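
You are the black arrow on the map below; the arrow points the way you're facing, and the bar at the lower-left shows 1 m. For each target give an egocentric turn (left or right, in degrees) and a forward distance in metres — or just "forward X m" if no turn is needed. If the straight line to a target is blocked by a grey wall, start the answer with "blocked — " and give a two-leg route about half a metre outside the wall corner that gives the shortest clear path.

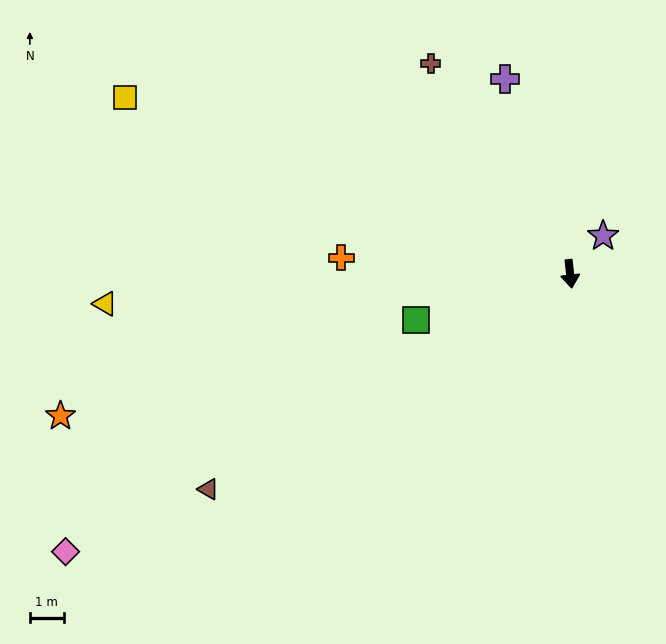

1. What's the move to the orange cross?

turn right 100°, forward 6.8 m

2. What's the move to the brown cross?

turn right 153°, forward 7.4 m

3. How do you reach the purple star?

turn left 133°, forward 1.5 m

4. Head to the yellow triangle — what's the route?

turn right 93°, forward 13.8 m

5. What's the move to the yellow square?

turn right 118°, forward 14.1 m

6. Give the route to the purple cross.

turn right 168°, forward 6.1 m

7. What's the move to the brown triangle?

turn right 66°, forward 12.4 m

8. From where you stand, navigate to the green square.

turn right 80°, forward 4.7 m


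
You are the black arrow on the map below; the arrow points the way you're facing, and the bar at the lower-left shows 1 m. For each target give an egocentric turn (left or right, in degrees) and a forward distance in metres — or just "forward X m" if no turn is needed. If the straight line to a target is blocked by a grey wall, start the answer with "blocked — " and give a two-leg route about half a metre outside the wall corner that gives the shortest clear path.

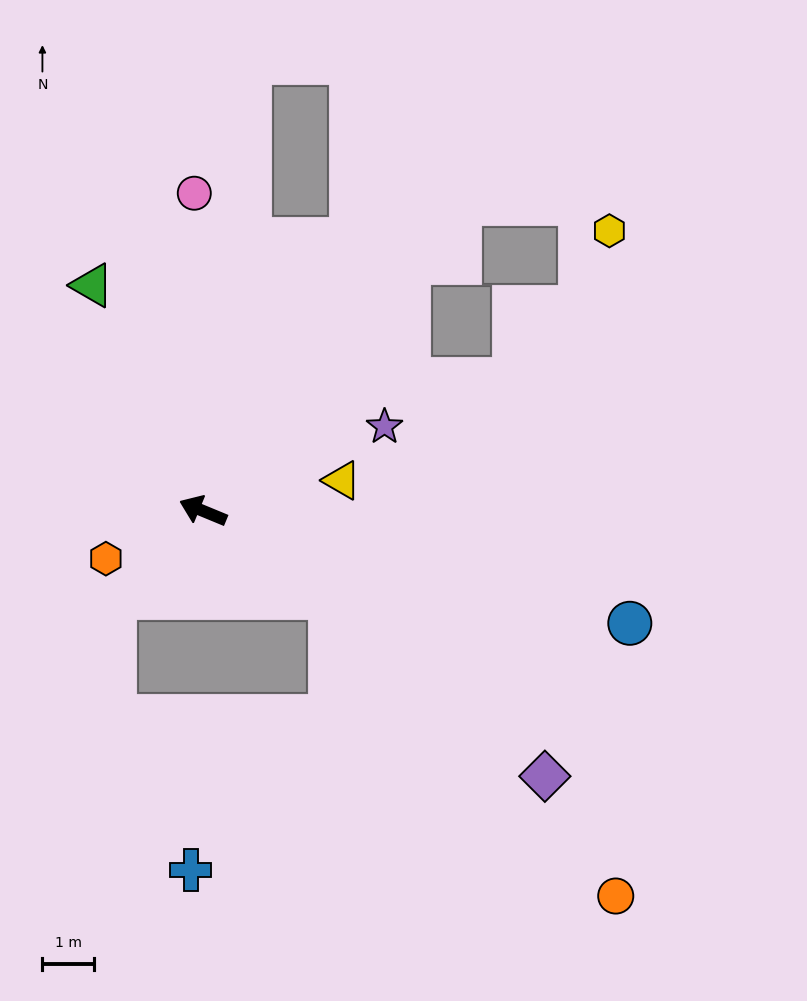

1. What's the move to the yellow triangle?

turn right 145°, forward 2.7 m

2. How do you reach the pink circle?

turn right 66°, forward 6.1 m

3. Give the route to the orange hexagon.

turn left 49°, forward 2.1 m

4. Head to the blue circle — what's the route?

turn right 172°, forward 8.5 m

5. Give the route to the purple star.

turn right 133°, forward 3.8 m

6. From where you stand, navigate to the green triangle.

turn right 41°, forward 4.8 m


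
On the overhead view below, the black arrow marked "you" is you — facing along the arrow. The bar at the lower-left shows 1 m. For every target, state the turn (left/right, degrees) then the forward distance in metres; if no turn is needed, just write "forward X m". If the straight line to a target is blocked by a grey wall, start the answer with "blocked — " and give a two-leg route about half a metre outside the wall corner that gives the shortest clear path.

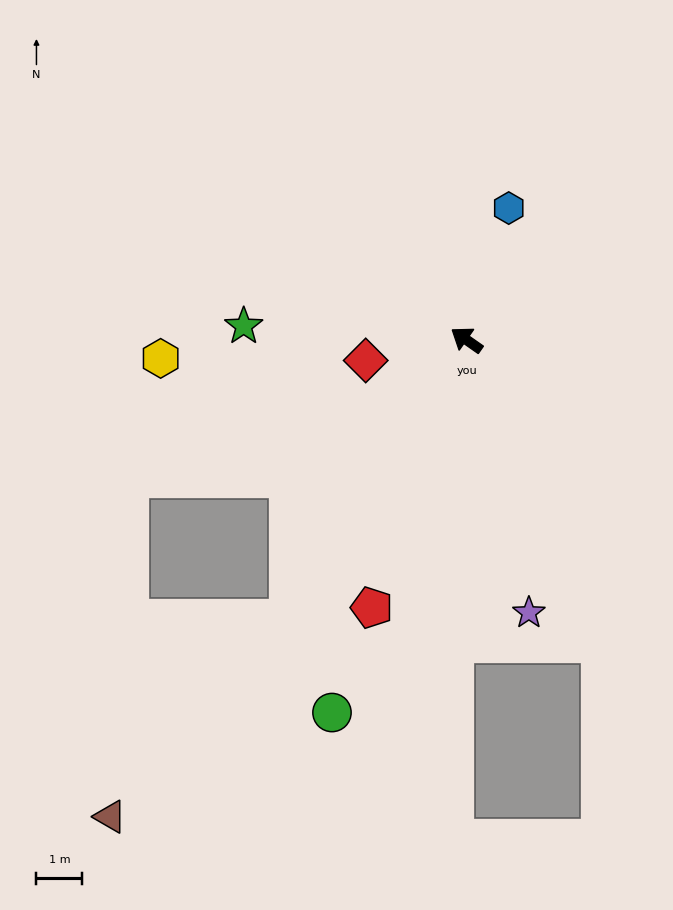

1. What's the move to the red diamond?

turn left 47°, forward 2.2 m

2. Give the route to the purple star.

turn left 138°, forward 6.1 m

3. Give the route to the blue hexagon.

turn right 73°, forward 3.0 m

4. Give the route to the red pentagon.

turn left 105°, forward 6.2 m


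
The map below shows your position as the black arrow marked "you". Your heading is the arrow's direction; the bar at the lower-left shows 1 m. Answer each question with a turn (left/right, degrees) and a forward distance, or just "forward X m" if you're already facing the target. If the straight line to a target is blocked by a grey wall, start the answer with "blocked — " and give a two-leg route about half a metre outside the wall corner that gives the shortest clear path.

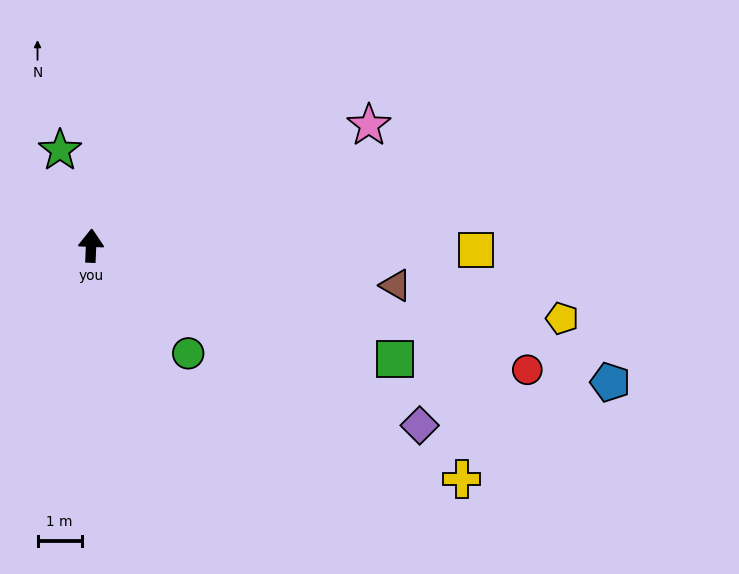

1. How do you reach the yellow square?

turn right 88°, forward 8.7 m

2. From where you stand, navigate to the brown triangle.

turn right 95°, forward 6.9 m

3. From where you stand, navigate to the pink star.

turn right 64°, forward 6.8 m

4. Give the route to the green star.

turn left 20°, forward 2.3 m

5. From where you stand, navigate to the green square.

turn right 108°, forward 7.3 m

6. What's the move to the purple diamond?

turn right 116°, forward 8.4 m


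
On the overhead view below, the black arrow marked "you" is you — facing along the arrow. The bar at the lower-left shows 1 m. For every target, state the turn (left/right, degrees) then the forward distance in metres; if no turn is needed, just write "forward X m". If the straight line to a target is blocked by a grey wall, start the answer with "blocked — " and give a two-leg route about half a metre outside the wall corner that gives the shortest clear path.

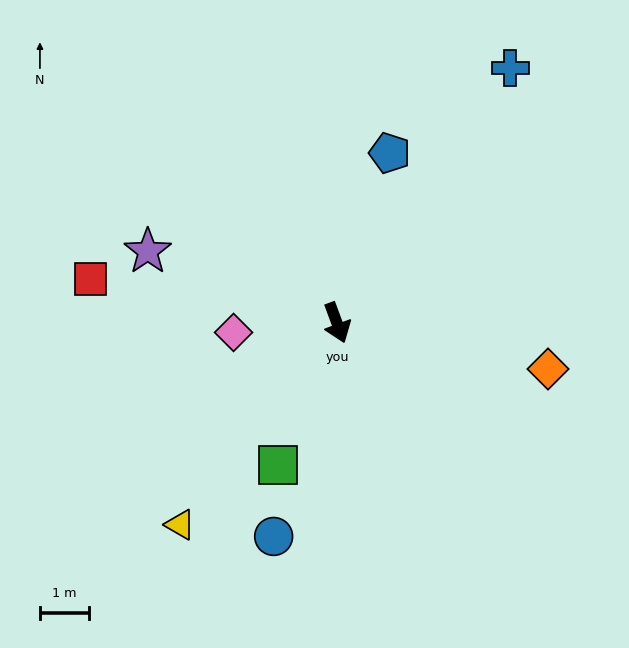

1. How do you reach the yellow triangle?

turn right 58°, forward 5.2 m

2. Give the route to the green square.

turn right 43°, forward 3.1 m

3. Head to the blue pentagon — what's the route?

turn left 142°, forward 3.6 m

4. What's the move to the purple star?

turn right 131°, forward 4.1 m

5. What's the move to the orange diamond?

turn left 57°, forward 4.4 m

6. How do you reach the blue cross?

turn left 125°, forward 6.2 m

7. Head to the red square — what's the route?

turn right 120°, forward 5.1 m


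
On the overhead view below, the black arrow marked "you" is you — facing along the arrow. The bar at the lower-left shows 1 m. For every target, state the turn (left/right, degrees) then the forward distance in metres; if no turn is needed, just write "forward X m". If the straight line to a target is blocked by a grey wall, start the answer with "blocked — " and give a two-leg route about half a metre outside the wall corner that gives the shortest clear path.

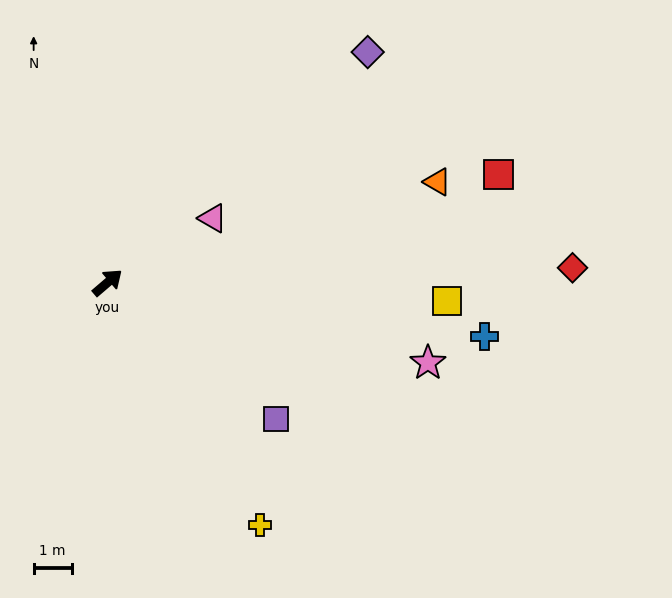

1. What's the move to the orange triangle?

turn right 24°, forward 9.1 m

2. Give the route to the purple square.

turn right 80°, forward 5.7 m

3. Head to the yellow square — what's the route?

turn right 44°, forward 9.0 m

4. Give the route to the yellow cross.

turn right 98°, forward 7.5 m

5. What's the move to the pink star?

turn right 55°, forward 8.7 m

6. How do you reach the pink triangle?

turn right 9°, forward 3.2 m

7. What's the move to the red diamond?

turn right 39°, forward 12.3 m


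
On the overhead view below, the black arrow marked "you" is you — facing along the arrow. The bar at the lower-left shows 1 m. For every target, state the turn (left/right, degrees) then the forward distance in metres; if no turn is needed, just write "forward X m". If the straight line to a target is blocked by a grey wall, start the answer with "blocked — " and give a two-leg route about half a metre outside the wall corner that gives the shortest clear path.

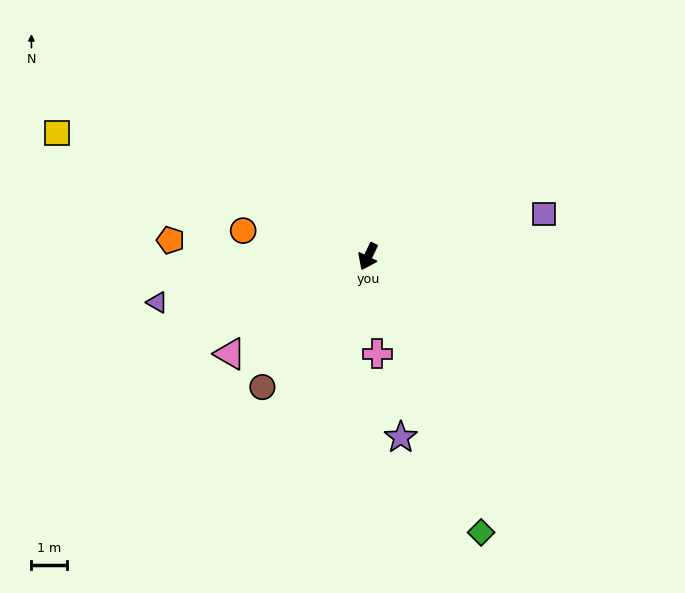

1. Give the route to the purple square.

turn left 129°, forward 5.1 m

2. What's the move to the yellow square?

turn right 86°, forward 9.4 m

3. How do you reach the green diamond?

turn left 48°, forward 8.4 m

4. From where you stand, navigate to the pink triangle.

turn right 29°, forward 4.7 m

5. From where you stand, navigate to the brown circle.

turn right 13°, forward 4.7 m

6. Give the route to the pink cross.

turn left 31°, forward 2.7 m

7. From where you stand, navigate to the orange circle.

turn right 76°, forward 3.6 m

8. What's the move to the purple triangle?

turn right 52°, forward 6.1 m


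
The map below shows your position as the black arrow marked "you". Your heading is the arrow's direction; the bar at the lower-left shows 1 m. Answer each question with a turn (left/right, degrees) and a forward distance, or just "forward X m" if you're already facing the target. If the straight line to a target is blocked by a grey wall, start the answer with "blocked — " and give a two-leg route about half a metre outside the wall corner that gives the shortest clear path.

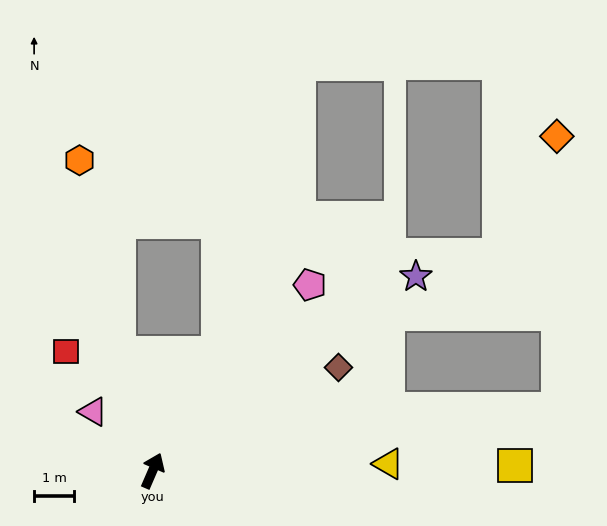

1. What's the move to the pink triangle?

turn left 69°, forward 2.1 m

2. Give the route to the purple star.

turn right 30°, forward 8.2 m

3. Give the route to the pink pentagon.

turn right 17°, forward 6.1 m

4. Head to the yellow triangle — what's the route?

turn right 65°, forward 5.9 m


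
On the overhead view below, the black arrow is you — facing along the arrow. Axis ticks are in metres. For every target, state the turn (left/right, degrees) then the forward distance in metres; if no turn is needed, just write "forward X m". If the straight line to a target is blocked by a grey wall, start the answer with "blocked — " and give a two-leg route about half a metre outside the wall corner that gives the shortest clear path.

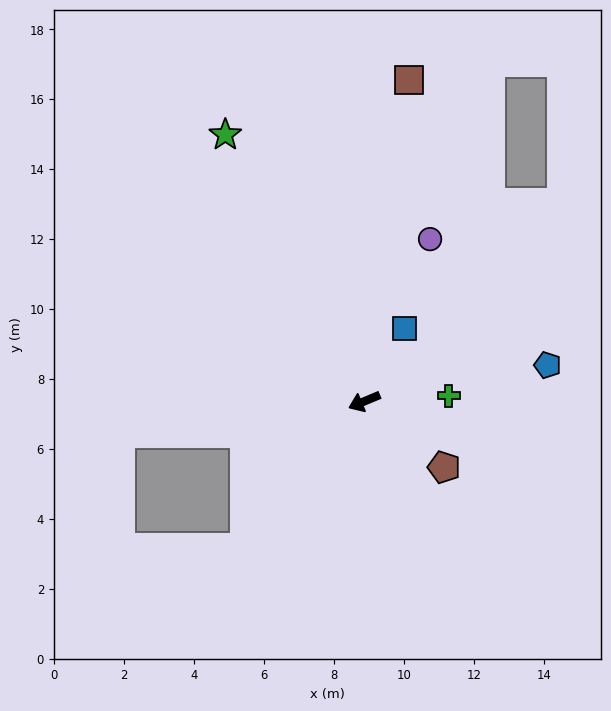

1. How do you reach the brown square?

turn right 121°, forward 9.3 m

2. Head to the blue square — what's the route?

turn right 142°, forward 2.4 m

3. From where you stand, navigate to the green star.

turn right 85°, forward 8.6 m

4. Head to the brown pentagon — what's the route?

turn left 118°, forward 3.0 m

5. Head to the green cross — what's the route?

turn left 161°, forward 2.4 m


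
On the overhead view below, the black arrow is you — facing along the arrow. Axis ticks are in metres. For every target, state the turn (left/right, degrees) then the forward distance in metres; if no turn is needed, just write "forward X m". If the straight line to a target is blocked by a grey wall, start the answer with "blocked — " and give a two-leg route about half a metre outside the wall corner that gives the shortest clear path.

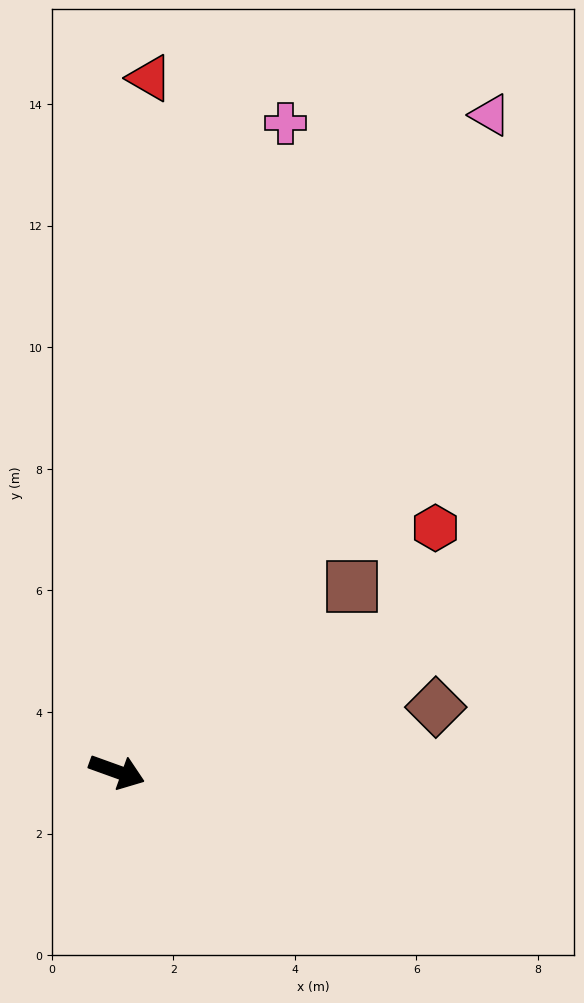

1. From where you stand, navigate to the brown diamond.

turn left 31°, forward 5.4 m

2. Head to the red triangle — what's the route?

turn left 107°, forward 11.4 m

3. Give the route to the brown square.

turn left 58°, forward 4.9 m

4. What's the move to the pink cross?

turn left 95°, forward 11.0 m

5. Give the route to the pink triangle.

turn left 80°, forward 12.4 m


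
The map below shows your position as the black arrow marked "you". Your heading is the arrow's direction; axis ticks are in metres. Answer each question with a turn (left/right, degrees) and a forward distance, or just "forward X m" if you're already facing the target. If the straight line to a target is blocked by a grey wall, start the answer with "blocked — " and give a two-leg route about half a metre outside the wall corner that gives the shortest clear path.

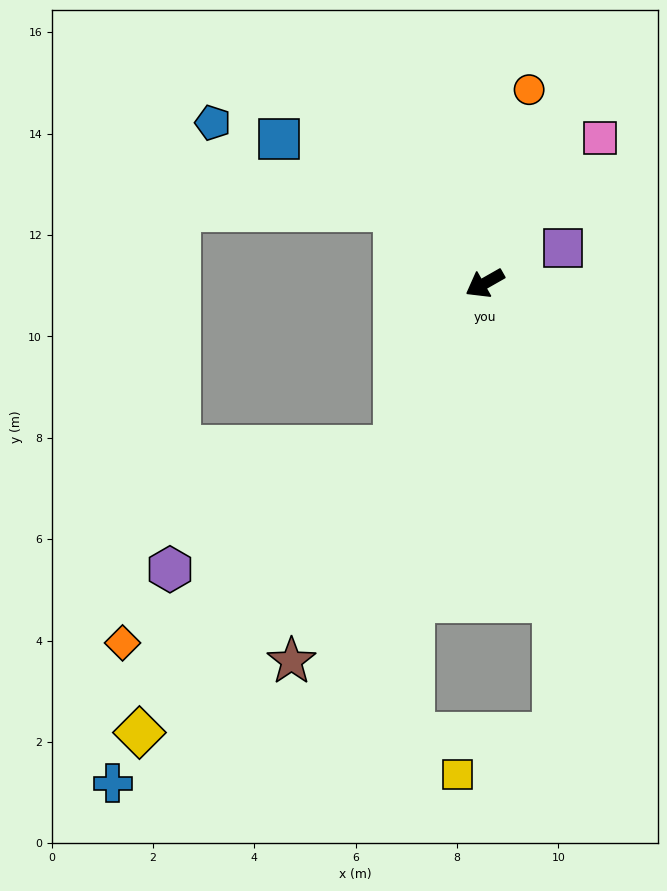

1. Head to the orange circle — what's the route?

turn right 133°, forward 3.9 m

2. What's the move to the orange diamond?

blocked — turn left 32°, forward 3.7 m, then turn right 26°, forward 6.6 m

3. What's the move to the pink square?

turn right 158°, forward 3.7 m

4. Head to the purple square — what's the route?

turn left 175°, forward 1.7 m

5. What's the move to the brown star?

turn left 33°, forward 8.4 m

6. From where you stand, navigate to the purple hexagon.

blocked — turn left 32°, forward 3.7 m, then turn right 33°, forward 5.1 m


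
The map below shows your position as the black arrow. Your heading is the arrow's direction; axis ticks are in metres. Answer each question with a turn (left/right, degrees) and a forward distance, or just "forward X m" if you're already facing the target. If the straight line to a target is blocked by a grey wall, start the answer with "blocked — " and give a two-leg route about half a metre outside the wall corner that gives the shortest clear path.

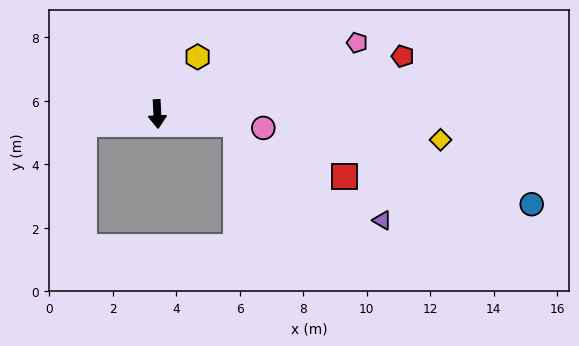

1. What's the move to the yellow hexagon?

turn left 142°, forward 2.2 m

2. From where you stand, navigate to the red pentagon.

turn left 100°, forward 7.9 m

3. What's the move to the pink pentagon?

turn left 107°, forward 6.7 m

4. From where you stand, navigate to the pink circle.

turn left 80°, forward 3.4 m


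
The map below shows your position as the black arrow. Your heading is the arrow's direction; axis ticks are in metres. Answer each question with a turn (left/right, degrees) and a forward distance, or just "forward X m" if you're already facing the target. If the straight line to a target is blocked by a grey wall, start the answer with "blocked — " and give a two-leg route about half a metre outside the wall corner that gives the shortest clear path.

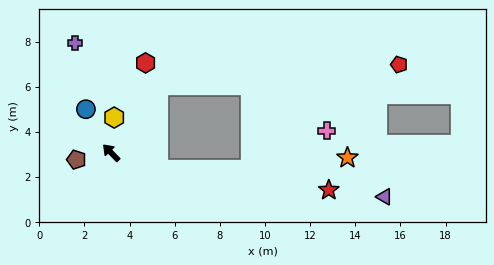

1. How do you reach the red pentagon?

blocked — turn right 80°, forward 3.6 m, then turn right 49°, forward 10.7 m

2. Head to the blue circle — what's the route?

turn right 14°, forward 2.2 m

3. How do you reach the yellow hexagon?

turn right 49°, forward 1.6 m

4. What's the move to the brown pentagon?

turn left 57°, forward 1.6 m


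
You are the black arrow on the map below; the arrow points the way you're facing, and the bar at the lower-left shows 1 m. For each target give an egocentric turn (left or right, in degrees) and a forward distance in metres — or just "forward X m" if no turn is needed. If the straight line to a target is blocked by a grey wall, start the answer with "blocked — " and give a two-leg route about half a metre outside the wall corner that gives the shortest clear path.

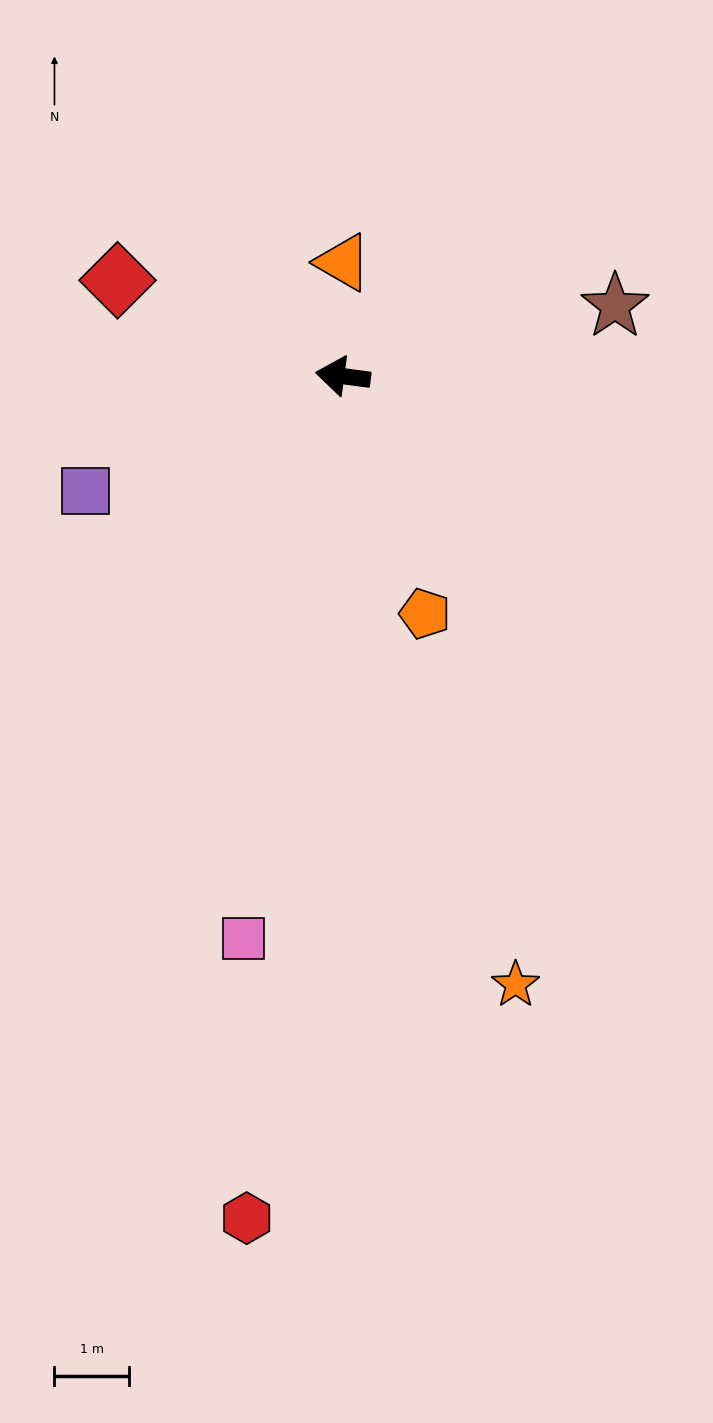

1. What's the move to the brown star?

turn right 158°, forward 3.8 m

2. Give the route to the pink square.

turn left 88°, forward 7.7 m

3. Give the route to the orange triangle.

turn right 82°, forward 1.5 m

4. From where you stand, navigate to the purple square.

turn left 32°, forward 3.8 m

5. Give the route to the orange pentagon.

turn left 117°, forward 3.4 m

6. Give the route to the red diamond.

turn right 16°, forward 3.3 m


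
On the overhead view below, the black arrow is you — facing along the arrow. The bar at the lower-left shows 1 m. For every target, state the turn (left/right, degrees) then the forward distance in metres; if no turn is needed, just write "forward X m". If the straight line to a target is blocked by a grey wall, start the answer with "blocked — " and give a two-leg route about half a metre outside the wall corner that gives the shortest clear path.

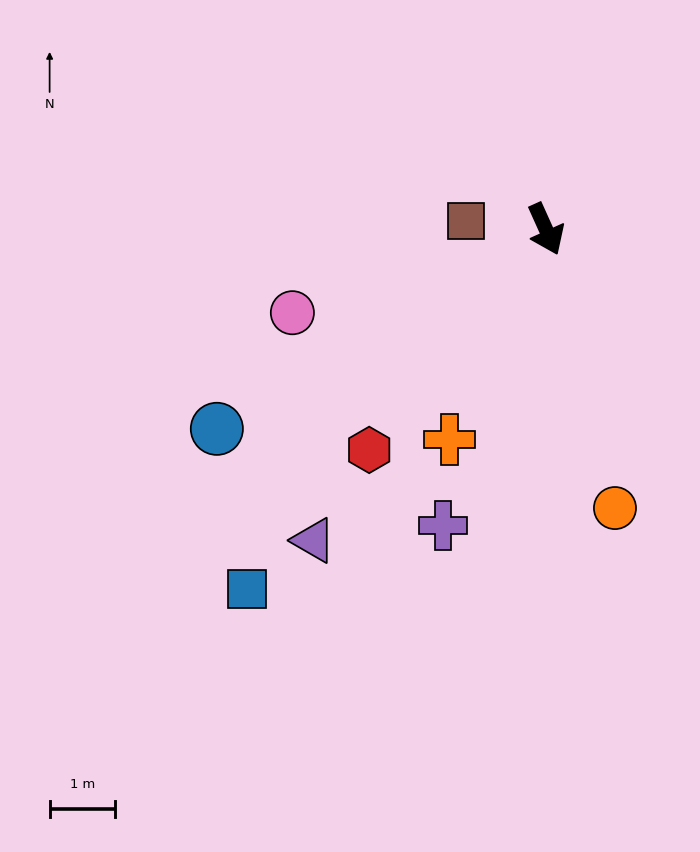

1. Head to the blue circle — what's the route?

turn right 83°, forward 5.9 m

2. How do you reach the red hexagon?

turn right 63°, forward 4.3 m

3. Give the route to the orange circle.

turn right 10°, forward 4.4 m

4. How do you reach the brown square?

turn right 120°, forward 1.2 m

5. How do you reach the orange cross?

turn right 49°, forward 3.5 m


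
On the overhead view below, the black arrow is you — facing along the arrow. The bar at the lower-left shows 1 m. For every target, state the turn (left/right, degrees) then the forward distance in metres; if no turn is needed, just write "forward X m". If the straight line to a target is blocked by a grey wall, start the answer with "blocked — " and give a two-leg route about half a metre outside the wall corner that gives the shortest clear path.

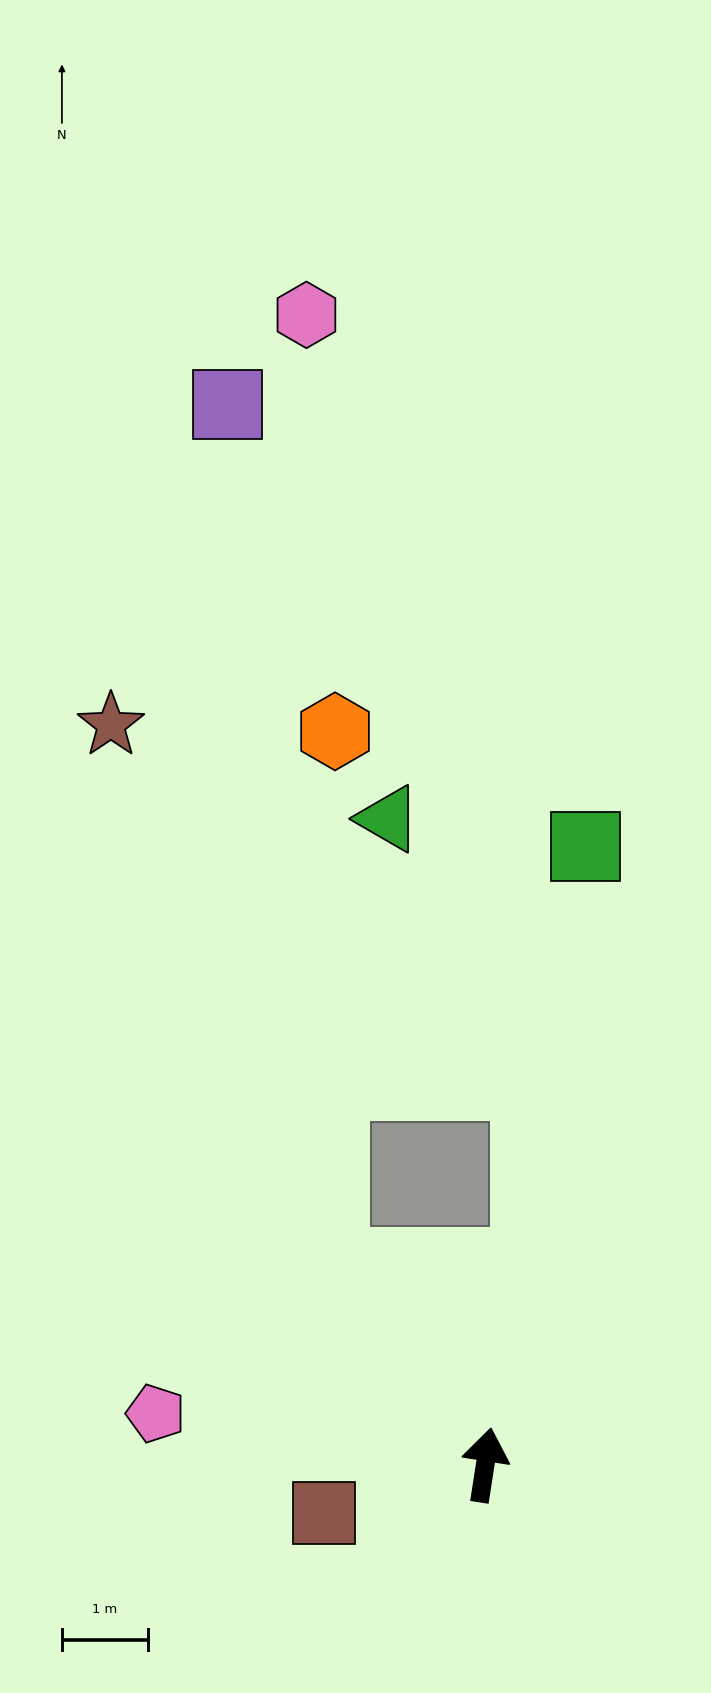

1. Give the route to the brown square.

turn left 115°, forward 2.0 m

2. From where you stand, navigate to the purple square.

blocked — turn left 46°, forward 2.9 m, then turn right 30°, forward 10.1 m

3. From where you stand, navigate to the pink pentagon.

turn left 90°, forward 3.9 m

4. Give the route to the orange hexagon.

blocked — turn left 46°, forward 2.9 m, then turn right 37°, forward 6.2 m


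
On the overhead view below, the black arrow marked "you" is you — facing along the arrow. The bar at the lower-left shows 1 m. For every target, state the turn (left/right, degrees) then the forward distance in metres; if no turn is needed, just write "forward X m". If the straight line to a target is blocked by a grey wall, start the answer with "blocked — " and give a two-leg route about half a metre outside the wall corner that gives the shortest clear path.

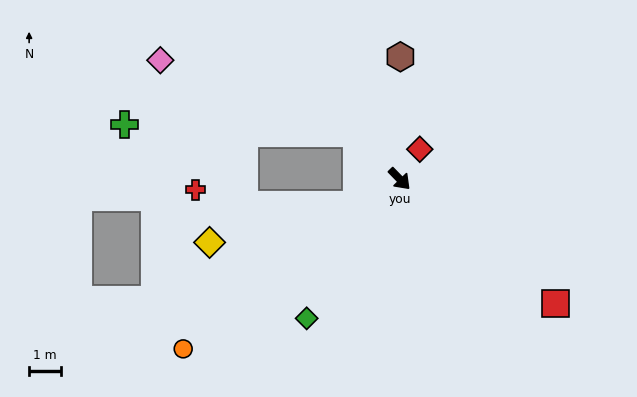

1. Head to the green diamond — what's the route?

turn right 78°, forward 5.2 m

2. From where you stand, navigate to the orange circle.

turn right 96°, forward 8.5 m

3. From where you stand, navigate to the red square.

turn left 7°, forward 6.2 m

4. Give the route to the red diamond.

turn left 102°, forward 1.1 m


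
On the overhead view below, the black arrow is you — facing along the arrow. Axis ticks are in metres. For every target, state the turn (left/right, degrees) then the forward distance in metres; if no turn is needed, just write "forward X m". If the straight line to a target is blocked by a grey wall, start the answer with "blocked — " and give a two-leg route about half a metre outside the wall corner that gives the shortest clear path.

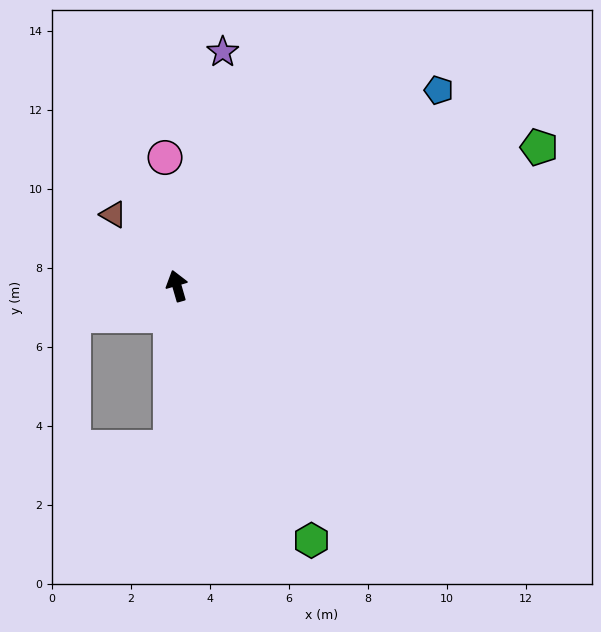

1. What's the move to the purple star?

turn right 27°, forward 6.0 m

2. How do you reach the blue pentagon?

turn right 69°, forward 8.3 m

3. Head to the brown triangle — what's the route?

turn left 26°, forward 2.4 m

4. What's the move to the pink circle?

turn right 11°, forward 3.3 m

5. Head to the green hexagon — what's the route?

turn right 168°, forward 7.3 m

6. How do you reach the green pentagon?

turn right 85°, forward 9.8 m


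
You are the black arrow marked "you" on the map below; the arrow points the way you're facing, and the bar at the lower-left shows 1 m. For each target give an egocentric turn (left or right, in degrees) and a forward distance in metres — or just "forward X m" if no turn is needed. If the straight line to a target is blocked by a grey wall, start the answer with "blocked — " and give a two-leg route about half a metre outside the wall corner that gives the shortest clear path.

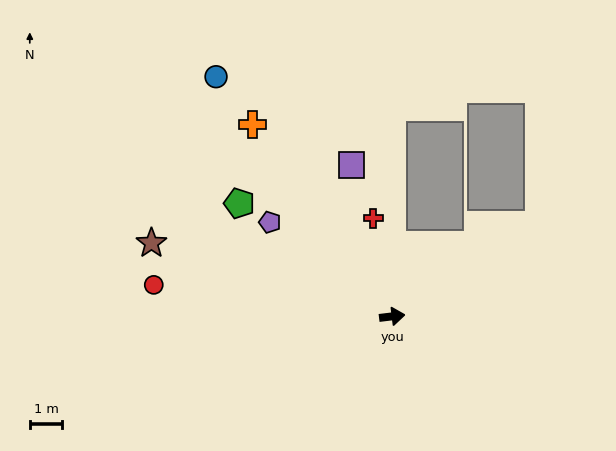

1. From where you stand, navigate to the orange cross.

turn left 119°, forward 7.3 m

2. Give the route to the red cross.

turn left 94°, forward 3.1 m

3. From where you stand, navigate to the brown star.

turn left 156°, forward 7.7 m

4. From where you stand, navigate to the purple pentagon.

turn left 136°, forward 4.7 m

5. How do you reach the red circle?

turn left 166°, forward 7.4 m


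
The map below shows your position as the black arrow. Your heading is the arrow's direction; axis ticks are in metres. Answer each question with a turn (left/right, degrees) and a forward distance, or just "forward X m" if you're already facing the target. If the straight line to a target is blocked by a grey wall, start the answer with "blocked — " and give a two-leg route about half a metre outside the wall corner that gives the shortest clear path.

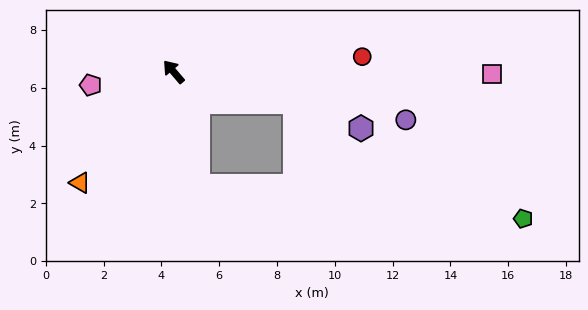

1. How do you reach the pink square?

turn right 131°, forward 11.0 m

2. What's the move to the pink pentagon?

turn left 59°, forward 2.9 m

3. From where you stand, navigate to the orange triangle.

turn left 99°, forward 5.0 m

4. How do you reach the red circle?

turn right 126°, forward 6.5 m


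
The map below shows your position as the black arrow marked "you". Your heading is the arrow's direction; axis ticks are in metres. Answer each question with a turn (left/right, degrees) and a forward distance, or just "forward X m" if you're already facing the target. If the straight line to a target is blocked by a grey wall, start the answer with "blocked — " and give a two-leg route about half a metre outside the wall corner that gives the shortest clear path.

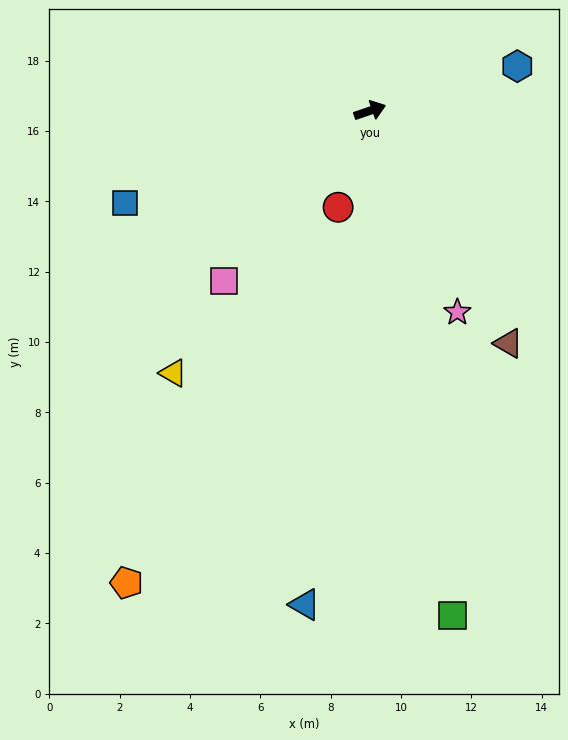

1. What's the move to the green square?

turn right 100°, forward 14.5 m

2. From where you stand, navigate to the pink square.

turn right 149°, forward 6.4 m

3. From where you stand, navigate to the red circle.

turn right 127°, forward 2.9 m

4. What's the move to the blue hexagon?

turn right 2°, forward 4.4 m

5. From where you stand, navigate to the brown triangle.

turn right 78°, forward 7.7 m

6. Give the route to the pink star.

turn right 85°, forward 6.2 m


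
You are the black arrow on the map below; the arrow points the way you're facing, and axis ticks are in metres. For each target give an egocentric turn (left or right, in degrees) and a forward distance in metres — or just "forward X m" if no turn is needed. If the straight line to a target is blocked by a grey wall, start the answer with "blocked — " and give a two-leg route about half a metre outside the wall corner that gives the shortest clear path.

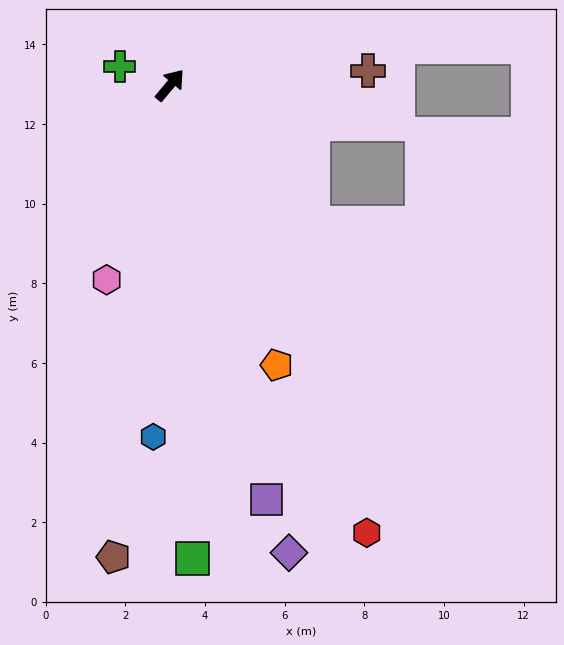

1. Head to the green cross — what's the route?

turn left 109°, forward 1.3 m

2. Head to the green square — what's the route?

turn right 137°, forward 11.9 m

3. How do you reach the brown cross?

turn right 46°, forward 5.0 m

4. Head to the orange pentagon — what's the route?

turn right 119°, forward 7.5 m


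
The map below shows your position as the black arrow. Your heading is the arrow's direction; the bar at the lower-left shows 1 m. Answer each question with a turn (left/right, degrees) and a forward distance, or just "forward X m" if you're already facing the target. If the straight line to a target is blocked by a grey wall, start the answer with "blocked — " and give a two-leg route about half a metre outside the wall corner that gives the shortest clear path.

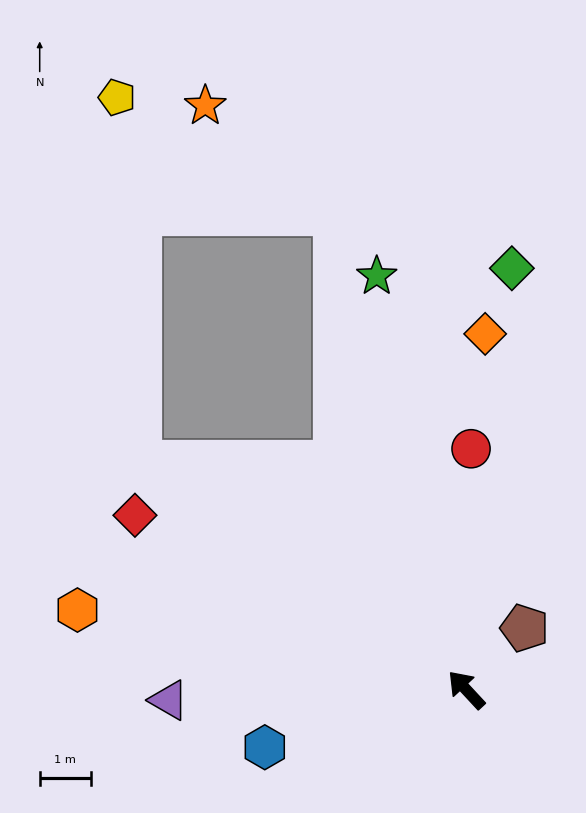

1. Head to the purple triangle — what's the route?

turn left 49°, forward 5.8 m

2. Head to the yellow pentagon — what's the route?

blocked — turn left 12°, forward 7.8 m, then turn right 51°, forward 7.2 m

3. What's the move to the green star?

turn right 31°, forward 8.3 m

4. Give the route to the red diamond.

turn left 19°, forward 7.3 m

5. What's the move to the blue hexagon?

turn left 63°, forward 4.1 m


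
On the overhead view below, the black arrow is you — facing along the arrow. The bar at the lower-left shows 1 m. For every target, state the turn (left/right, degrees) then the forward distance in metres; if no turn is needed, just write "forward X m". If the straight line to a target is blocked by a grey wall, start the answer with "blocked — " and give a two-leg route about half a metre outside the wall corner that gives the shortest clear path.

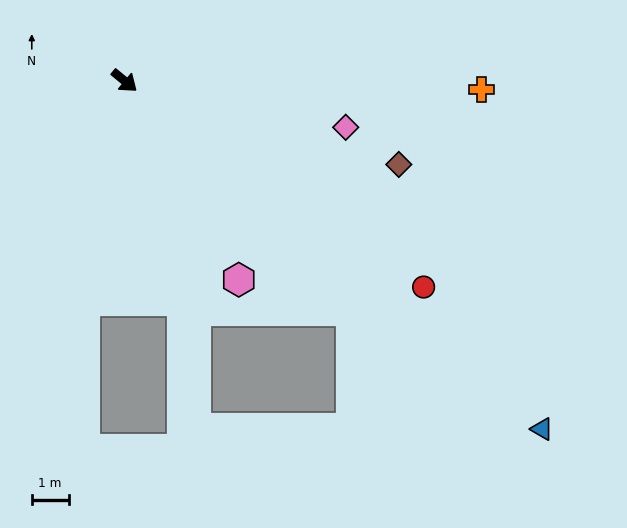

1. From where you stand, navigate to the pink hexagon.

turn right 21°, forward 6.2 m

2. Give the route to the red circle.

turn left 5°, forward 9.9 m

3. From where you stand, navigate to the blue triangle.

forward 14.8 m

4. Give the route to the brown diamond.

turn left 23°, forward 7.8 m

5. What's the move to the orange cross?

turn left 38°, forward 9.7 m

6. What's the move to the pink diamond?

turn left 28°, forward 6.1 m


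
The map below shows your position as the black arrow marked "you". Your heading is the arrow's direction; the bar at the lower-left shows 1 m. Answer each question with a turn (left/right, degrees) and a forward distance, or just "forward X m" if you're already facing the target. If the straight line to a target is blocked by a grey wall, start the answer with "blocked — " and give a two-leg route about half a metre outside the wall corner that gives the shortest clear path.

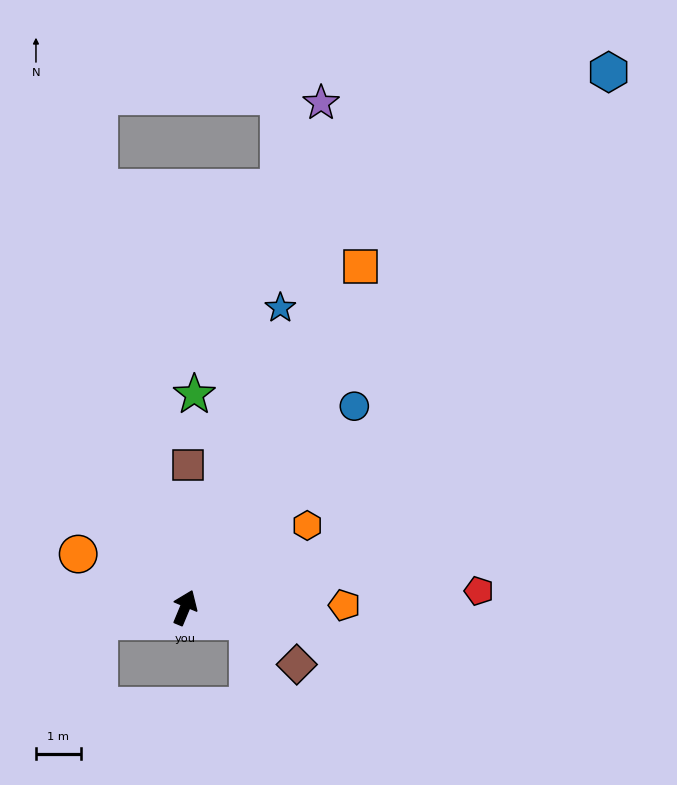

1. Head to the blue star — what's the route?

turn left 5°, forward 7.0 m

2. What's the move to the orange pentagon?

turn right 67°, forward 3.6 m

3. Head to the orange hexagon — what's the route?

turn right 34°, forward 3.3 m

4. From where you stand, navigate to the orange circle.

turn left 86°, forward 2.7 m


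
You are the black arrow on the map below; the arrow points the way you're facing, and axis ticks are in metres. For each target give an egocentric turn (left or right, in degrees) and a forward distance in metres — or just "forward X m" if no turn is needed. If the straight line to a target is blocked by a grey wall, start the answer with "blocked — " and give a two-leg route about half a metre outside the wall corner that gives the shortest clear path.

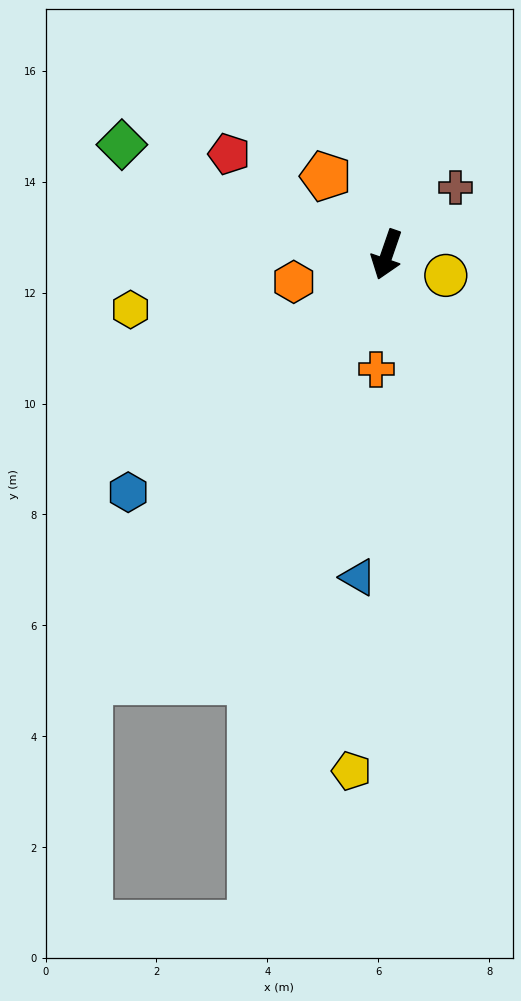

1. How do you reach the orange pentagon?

turn right 123°, forward 1.8 m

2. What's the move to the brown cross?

turn left 153°, forward 1.7 m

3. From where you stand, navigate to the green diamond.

turn right 93°, forward 5.2 m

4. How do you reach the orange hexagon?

turn right 55°, forward 1.7 m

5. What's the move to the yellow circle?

turn left 90°, forward 1.1 m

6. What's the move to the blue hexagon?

turn right 28°, forward 6.3 m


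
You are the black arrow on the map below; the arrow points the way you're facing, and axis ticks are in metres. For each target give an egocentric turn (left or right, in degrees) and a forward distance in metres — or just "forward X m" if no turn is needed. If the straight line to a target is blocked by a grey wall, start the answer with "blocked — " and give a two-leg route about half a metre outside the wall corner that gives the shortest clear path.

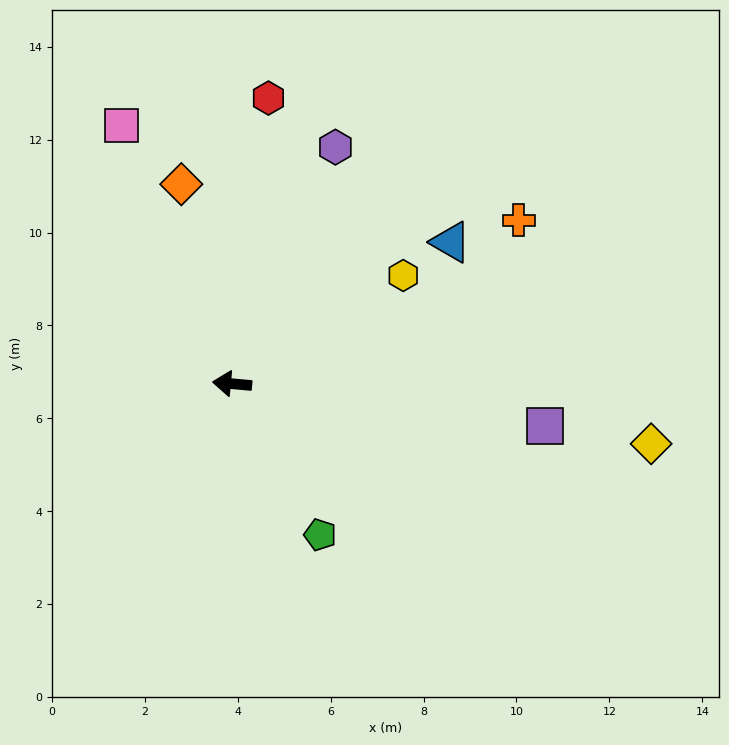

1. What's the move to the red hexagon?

turn right 92°, forward 6.2 m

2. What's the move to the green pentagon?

turn left 125°, forward 3.8 m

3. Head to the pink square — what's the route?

turn right 62°, forward 6.0 m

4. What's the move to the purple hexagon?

turn right 108°, forward 5.6 m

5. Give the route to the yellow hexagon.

turn right 142°, forward 4.4 m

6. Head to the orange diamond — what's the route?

turn right 71°, forward 4.4 m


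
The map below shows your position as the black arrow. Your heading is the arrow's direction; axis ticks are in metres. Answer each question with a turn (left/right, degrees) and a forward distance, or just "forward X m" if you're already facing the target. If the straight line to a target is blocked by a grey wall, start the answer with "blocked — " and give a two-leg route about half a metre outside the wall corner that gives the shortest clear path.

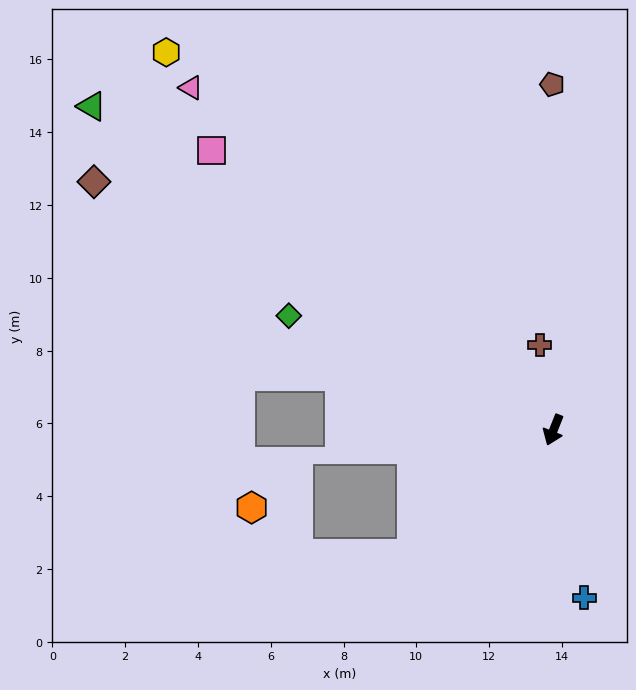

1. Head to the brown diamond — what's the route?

turn right 97°, forward 14.4 m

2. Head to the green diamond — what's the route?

turn right 92°, forward 7.9 m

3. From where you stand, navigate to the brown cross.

turn right 149°, forward 2.4 m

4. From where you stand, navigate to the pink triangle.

turn right 112°, forward 13.7 m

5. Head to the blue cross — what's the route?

turn left 32°, forward 4.7 m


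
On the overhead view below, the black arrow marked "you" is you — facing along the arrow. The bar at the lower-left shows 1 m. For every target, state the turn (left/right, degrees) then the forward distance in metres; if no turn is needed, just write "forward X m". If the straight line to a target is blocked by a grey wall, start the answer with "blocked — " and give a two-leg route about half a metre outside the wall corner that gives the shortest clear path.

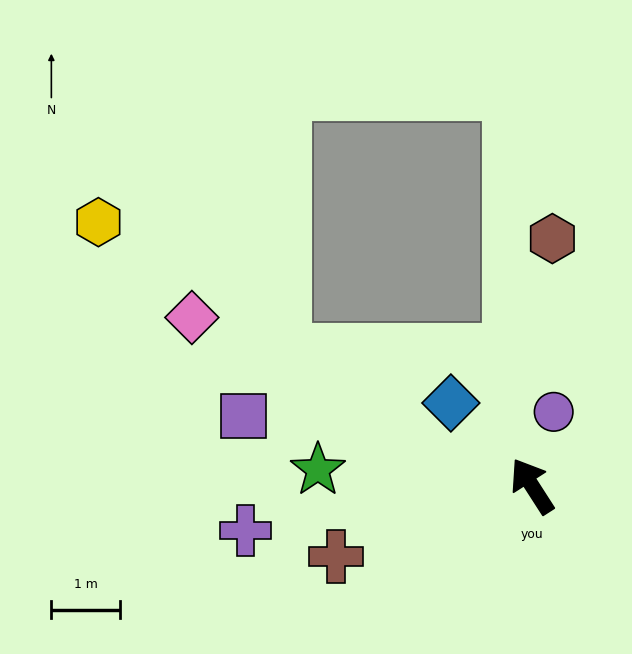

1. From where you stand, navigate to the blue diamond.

turn left 12°, forward 1.7 m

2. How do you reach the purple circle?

turn right 49°, forward 1.1 m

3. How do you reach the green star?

turn left 53°, forward 3.1 m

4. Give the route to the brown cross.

turn left 77°, forward 3.0 m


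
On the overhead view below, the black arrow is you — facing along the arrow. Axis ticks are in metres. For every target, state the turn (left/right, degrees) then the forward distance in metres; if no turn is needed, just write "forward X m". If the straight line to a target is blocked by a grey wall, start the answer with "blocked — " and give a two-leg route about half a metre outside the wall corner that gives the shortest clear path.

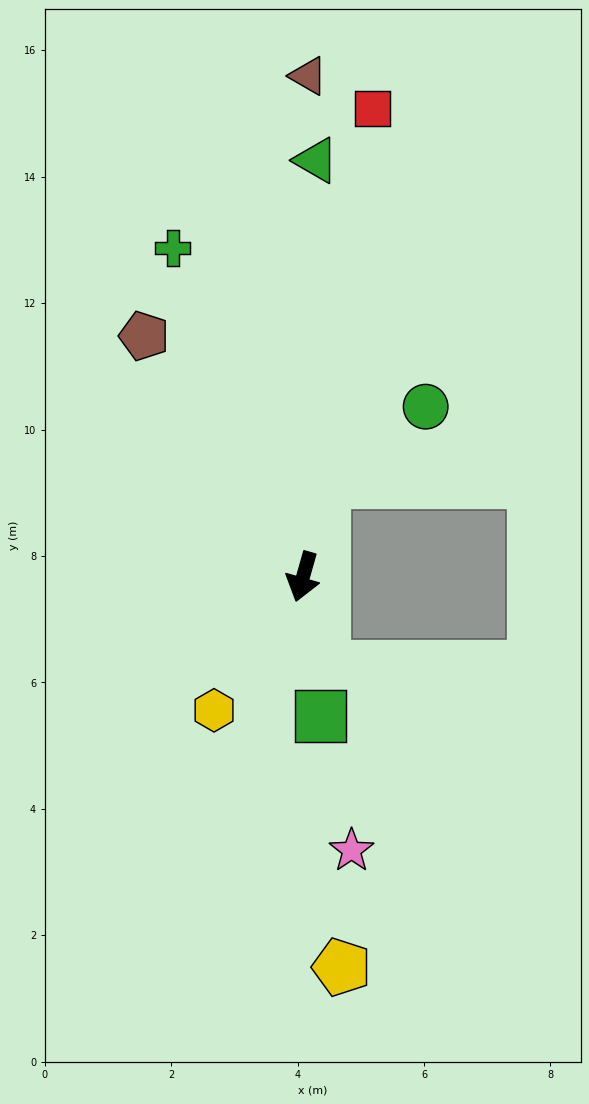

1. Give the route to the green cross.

turn right 143°, forward 5.6 m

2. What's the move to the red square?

turn right 173°, forward 7.5 m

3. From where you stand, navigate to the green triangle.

turn right 166°, forward 6.6 m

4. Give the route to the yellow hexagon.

turn right 18°, forward 2.5 m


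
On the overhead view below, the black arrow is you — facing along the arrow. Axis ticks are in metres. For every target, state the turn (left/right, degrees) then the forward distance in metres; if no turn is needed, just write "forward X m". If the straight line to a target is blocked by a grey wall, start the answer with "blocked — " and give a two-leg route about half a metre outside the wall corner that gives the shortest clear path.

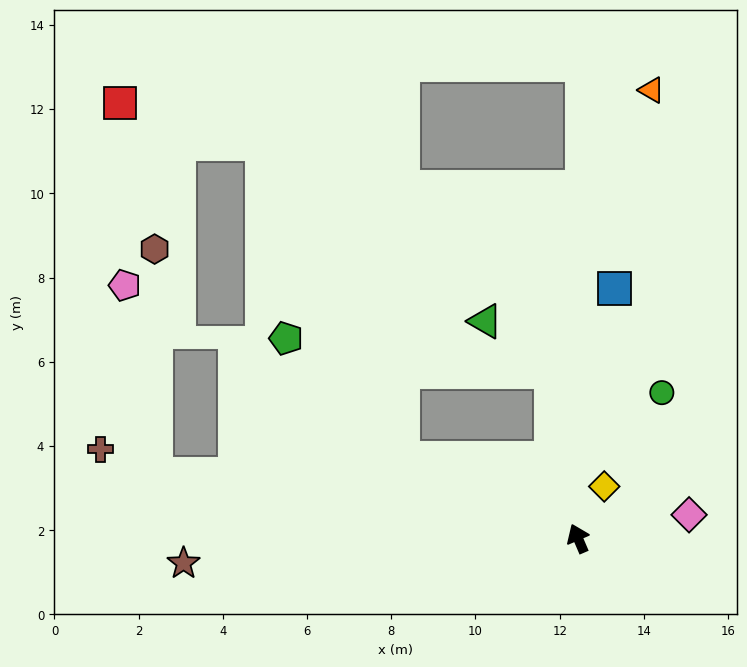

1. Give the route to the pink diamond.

turn right 101°, forward 2.7 m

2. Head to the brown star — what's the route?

turn left 70°, forward 9.4 m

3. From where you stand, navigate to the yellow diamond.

turn right 50°, forward 1.4 m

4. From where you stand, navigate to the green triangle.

blocked — turn right 14°, forward 4.0 m, then turn left 44°, forward 2.0 m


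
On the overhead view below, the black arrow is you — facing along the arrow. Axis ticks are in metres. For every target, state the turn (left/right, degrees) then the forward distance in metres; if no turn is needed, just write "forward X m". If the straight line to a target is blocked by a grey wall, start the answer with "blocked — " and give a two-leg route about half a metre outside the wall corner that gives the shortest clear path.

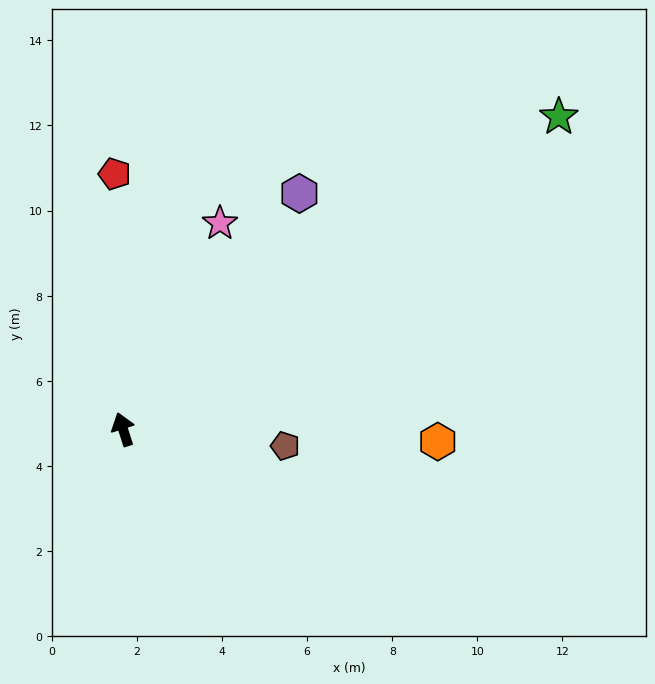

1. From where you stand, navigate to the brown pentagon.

turn right 114°, forward 3.8 m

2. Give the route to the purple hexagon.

turn right 54°, forward 6.9 m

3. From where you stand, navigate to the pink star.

turn right 43°, forward 5.3 m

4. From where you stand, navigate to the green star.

turn right 72°, forward 12.6 m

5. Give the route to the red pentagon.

turn right 16°, forward 6.0 m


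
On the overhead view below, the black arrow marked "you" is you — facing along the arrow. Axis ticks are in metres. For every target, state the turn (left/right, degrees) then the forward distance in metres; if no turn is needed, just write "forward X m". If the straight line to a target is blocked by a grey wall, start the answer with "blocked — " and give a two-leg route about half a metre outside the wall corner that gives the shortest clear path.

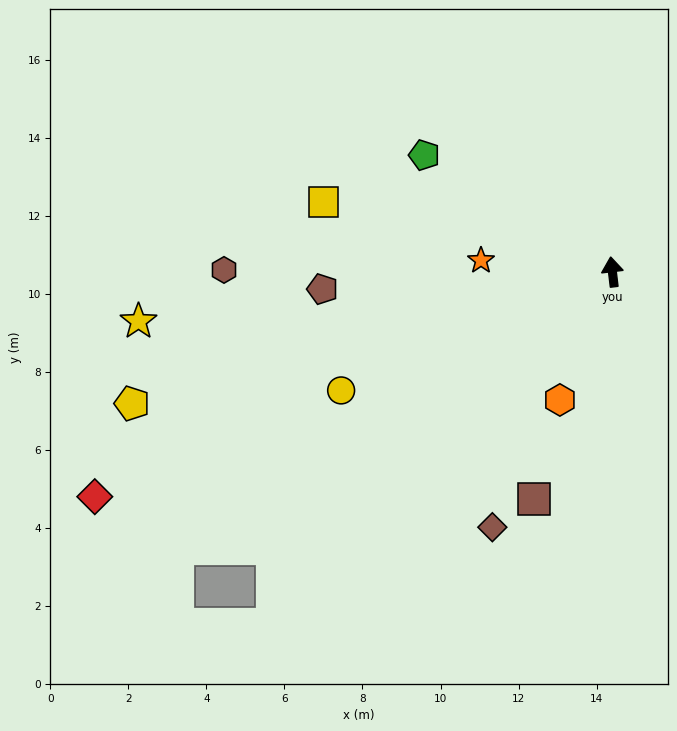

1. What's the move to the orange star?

turn left 78°, forward 3.4 m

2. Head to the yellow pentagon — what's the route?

turn left 99°, forward 12.8 m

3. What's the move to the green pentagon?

turn left 51°, forward 5.7 m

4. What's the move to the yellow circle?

turn left 107°, forward 7.6 m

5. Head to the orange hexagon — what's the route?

turn left 151°, forward 3.5 m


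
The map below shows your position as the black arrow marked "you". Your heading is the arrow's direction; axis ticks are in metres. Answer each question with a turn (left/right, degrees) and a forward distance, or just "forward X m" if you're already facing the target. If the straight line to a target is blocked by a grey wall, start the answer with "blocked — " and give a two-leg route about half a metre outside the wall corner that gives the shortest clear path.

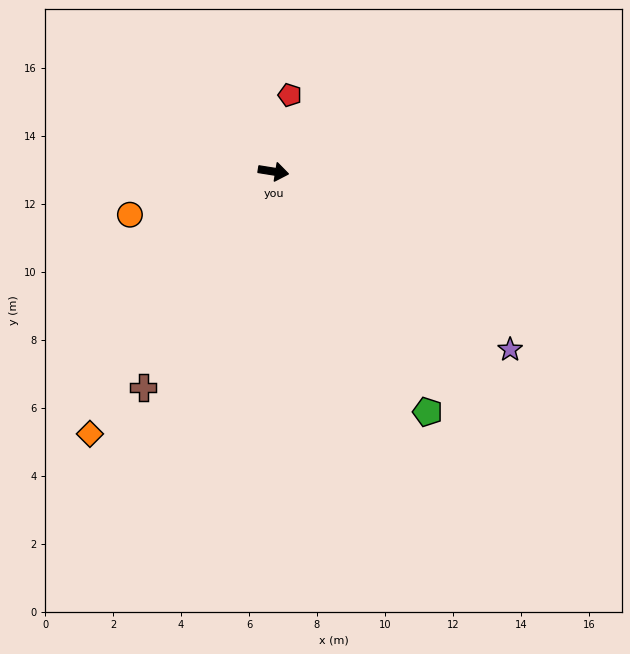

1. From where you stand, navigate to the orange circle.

turn right 154°, forward 4.4 m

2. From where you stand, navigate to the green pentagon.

turn right 48°, forward 8.4 m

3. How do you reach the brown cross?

turn right 112°, forward 7.4 m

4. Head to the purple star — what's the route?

turn right 28°, forward 8.7 m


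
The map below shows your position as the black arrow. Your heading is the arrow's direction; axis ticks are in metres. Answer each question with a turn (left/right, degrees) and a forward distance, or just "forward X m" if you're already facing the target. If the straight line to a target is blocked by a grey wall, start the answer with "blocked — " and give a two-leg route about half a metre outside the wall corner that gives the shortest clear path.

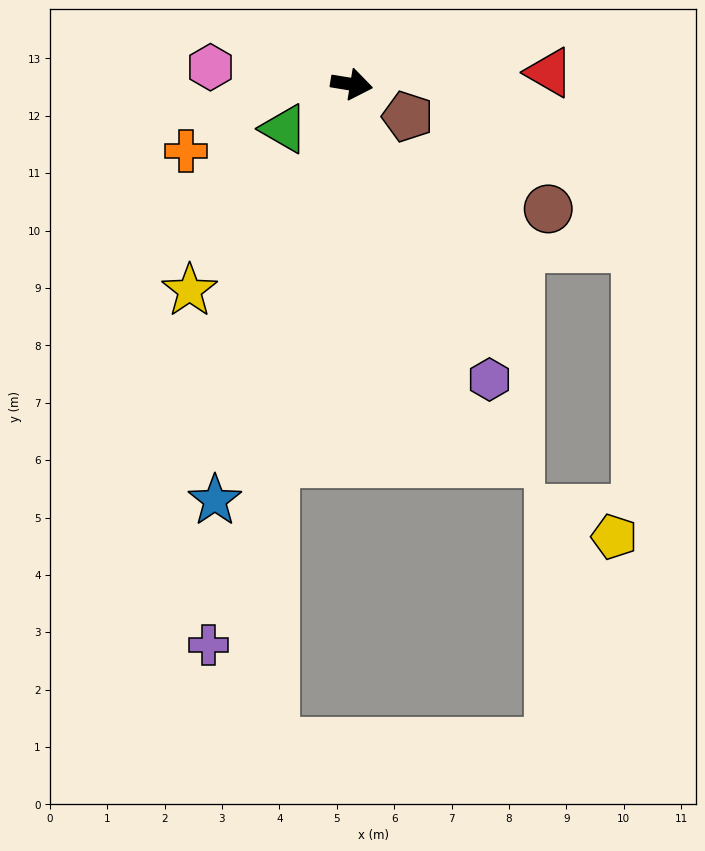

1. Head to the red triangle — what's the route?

turn left 13°, forward 3.4 m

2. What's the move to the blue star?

turn right 99°, forward 7.6 m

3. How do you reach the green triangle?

turn right 137°, forward 1.4 m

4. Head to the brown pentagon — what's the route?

turn right 21°, forward 1.1 m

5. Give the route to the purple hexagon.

turn right 56°, forward 5.7 m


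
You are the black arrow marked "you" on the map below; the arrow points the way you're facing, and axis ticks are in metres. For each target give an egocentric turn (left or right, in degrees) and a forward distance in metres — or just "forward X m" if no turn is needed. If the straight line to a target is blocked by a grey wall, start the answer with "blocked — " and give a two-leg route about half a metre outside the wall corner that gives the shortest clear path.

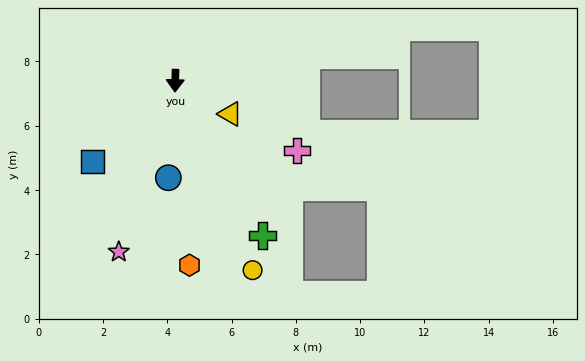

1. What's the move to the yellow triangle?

turn left 60°, forward 2.0 m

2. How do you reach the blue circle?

turn right 3°, forward 3.0 m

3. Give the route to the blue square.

turn right 44°, forward 3.6 m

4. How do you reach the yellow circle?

turn left 24°, forward 6.4 m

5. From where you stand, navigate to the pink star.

turn right 17°, forward 5.6 m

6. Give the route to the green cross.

turn left 31°, forward 5.5 m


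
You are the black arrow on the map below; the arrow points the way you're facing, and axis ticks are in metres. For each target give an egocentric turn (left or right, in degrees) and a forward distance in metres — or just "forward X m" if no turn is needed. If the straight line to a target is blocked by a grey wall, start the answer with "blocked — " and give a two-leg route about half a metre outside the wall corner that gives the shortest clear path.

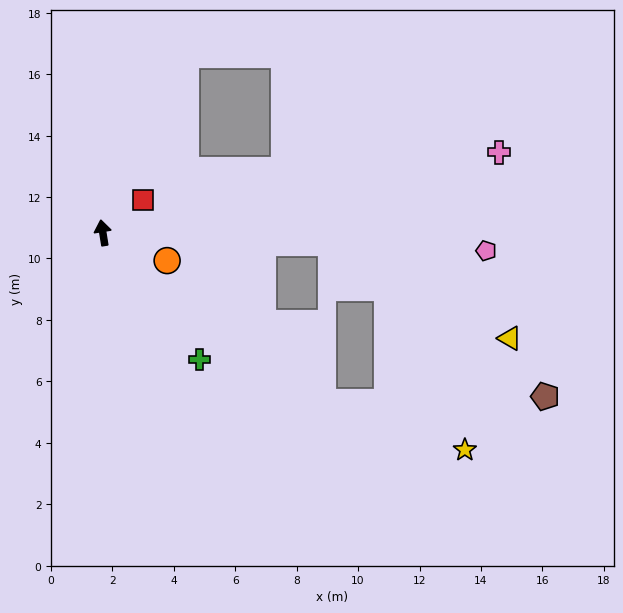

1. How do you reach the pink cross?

turn right 88°, forward 13.2 m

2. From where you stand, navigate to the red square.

turn right 60°, forward 1.7 m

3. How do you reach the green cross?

turn right 152°, forward 5.2 m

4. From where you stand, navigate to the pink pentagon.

turn right 102°, forward 12.5 m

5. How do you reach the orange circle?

turn right 123°, forward 2.3 m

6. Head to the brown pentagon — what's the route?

blocked — turn right 102°, forward 7.4 m, then turn right 33°, forward 8.6 m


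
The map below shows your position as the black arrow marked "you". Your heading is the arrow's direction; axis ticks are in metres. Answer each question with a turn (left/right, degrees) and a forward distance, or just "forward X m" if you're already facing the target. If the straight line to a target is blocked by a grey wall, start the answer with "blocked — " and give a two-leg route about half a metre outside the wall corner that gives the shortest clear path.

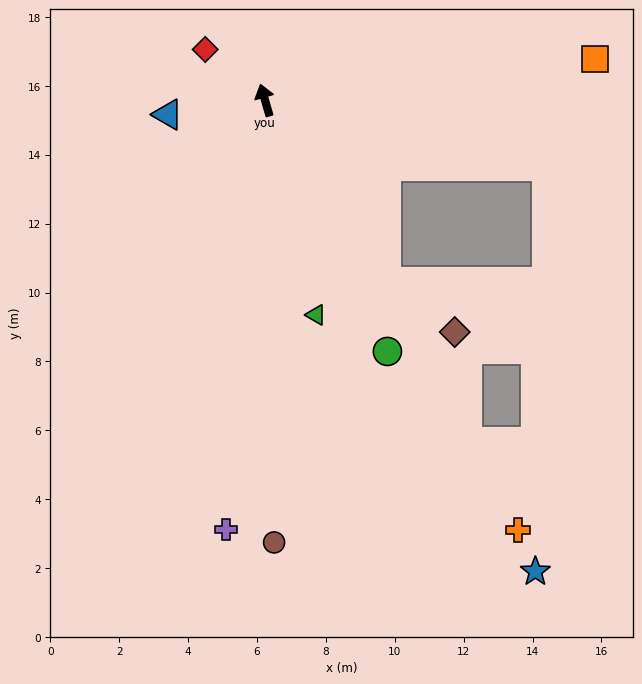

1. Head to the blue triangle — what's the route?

turn left 82°, forward 2.9 m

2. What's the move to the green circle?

turn right 170°, forward 8.1 m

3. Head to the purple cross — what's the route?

turn left 159°, forward 12.5 m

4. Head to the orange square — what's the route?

turn right 99°, forward 9.6 m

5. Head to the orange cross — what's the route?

turn right 166°, forward 14.5 m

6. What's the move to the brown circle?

turn left 165°, forward 12.8 m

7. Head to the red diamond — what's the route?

turn left 34°, forward 2.3 m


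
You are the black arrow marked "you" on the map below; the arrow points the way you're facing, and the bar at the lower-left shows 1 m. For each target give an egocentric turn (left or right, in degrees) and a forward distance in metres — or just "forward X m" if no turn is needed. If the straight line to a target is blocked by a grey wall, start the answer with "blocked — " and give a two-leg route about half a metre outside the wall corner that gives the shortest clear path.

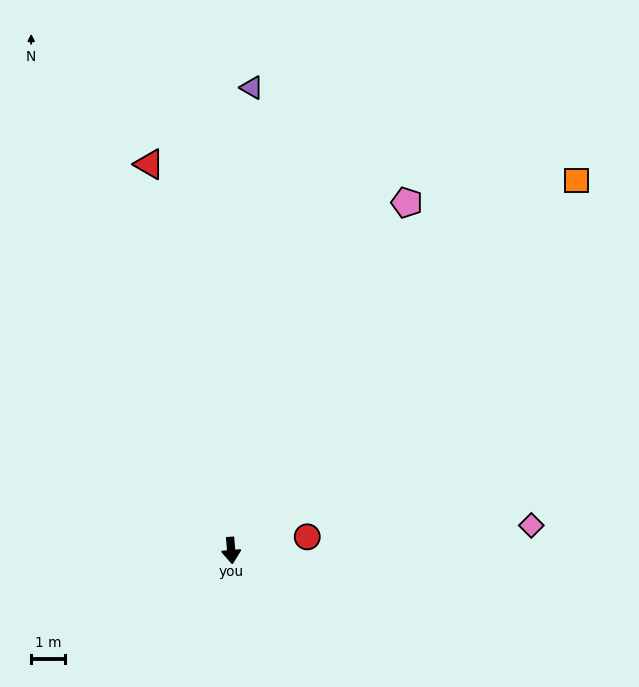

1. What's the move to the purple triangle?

turn left 173°, forward 13.8 m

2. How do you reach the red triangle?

turn right 173°, forward 11.7 m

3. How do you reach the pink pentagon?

turn left 148°, forward 11.6 m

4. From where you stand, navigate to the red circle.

turn left 95°, forward 2.3 m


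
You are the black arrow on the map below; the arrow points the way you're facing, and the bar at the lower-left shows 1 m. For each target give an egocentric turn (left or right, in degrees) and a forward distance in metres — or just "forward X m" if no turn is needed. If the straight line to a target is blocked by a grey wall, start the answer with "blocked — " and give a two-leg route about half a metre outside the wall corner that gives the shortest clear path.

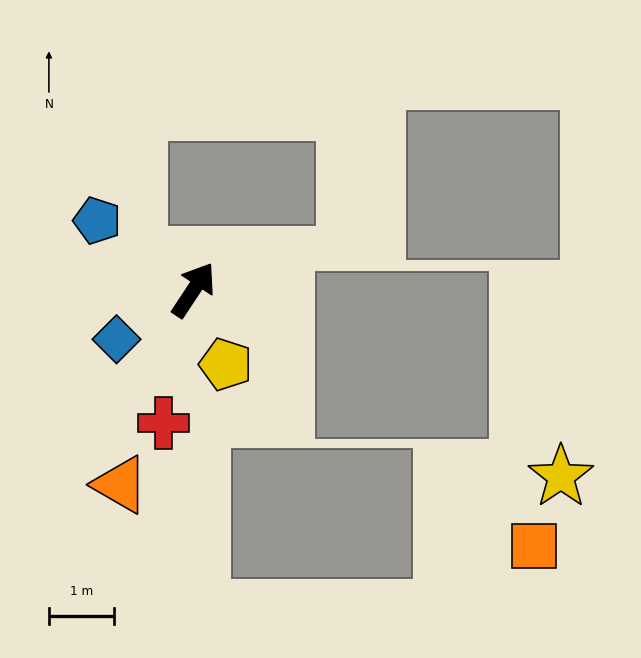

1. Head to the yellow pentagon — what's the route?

turn right 123°, forward 1.2 m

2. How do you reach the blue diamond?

turn left 156°, forward 1.4 m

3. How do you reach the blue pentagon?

turn left 88°, forward 1.8 m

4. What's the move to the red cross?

turn right 159°, forward 2.1 m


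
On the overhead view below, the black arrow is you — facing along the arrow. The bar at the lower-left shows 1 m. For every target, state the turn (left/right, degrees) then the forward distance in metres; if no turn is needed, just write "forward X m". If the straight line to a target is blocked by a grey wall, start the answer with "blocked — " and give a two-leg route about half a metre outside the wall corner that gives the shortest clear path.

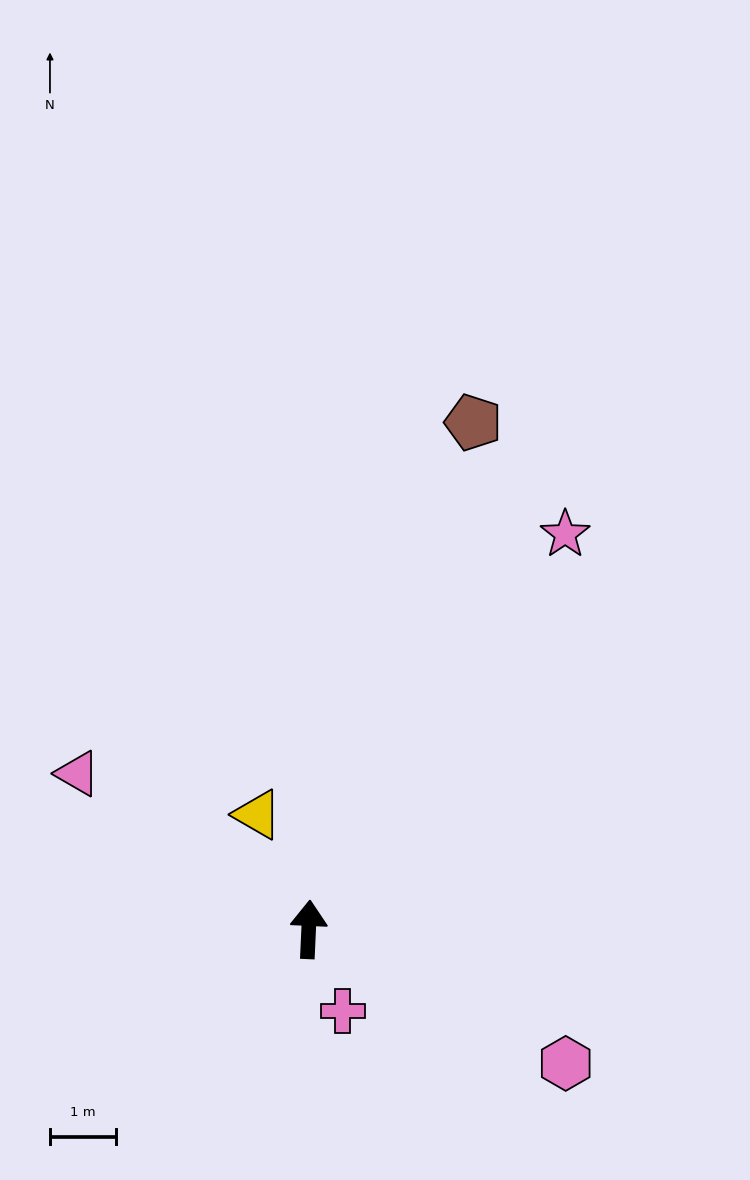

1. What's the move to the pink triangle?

turn left 59°, forward 4.2 m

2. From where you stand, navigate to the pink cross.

turn right 155°, forward 1.3 m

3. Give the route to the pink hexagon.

turn right 115°, forward 4.4 m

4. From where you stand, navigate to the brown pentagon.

turn right 15°, forward 8.1 m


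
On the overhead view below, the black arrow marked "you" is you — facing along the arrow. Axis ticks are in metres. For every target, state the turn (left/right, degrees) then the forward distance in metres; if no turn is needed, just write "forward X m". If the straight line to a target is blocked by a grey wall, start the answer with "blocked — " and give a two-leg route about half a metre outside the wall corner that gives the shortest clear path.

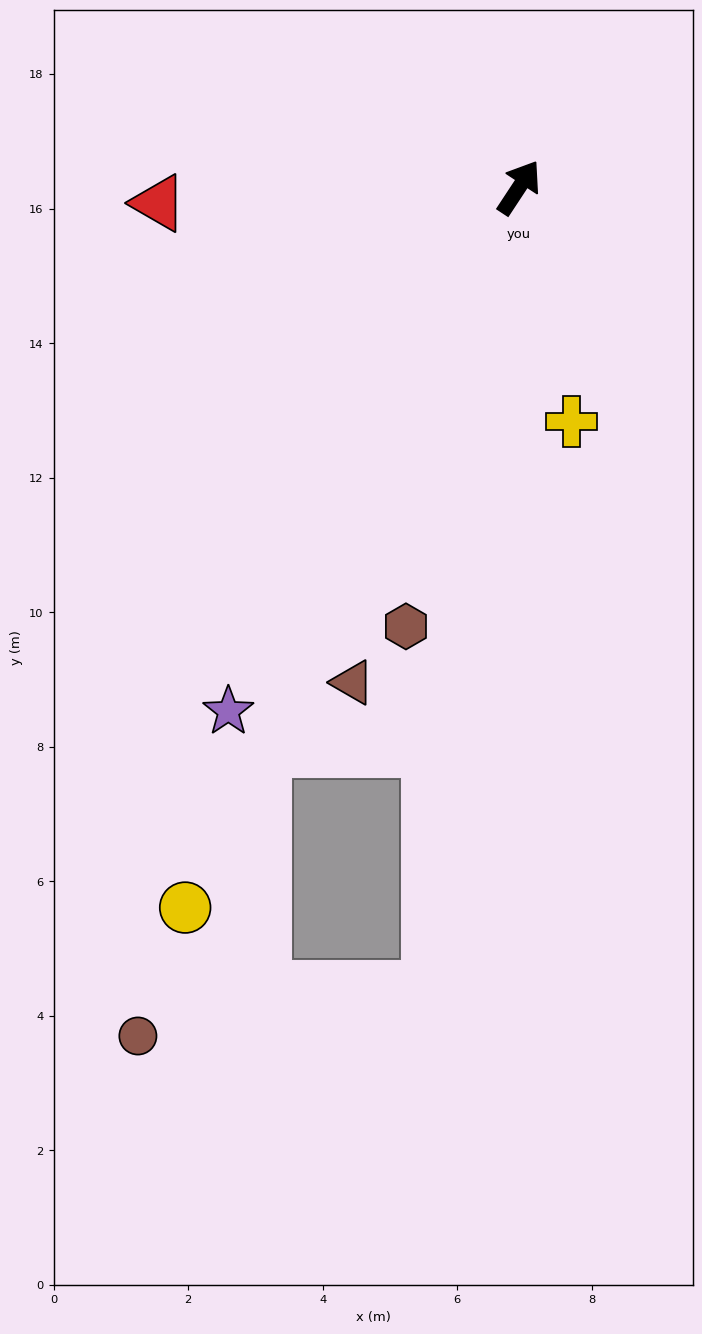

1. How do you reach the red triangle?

turn left 126°, forward 5.4 m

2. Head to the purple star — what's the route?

turn right 176°, forward 8.9 m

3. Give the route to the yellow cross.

turn right 134°, forward 3.6 m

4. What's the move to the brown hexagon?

turn right 161°, forward 6.7 m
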